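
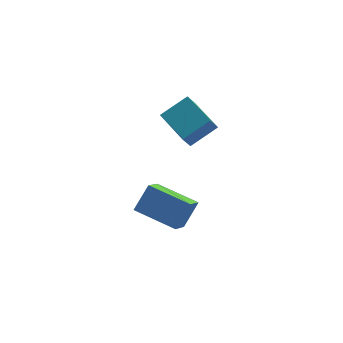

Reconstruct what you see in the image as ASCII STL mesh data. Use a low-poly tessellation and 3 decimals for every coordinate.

solid 
facet normal -0.862 -0.063 -0.504
outer loop
vertex -0.923 2.824 3.443
vertex -1.277 4.393 3.852
vertex -0.444 3.156 2.582
endloop
endfacet
facet normal 0.213 -0.946 -0.246
outer loop
vertex 0.797 3.247 3.308
vertex -0.923 2.824 3.443
vertex -0.444 3.156 2.582
endloop
endfacet
facet normal -0.862 -0.063 -0.504
outer loop
vertex -0.444 3.156 2.582
vertex -1.277 4.393 3.852
vertex -0.798 4.726 2.991
endloop
endfacet
facet normal 0.461 0.320 -0.828
outer loop
vertex -0.798 4.726 2.991
vertex 0.797 3.247 3.308
vertex -0.444 3.156 2.582
endloop
endfacet
facet normal -0.461 -0.320 0.828
outer loop
vertex -0.923 2.824 3.443
vertex -0.036 4.484 4.578
vertex -1.277 4.393 3.852
endloop
endfacet
facet normal 0.213 -0.945 -0.247
outer loop
vertex 0.318 2.914 4.169
vertex -0.923 2.824 3.443
vertex 0.797 3.247 3.308
endloop
endfacet
facet normal -0.461 -0.320 0.828
outer loop
vertex 0.318 2.914 4.169
vertex -0.036 4.484 4.578
vertex -0.923 2.824 3.443
endloop
endfacet
facet normal -0.214 0.945 0.247
outer loop
vertex -1.277 4.393 3.852
vertex -0.036 4.484 4.578
vertex -0.798 4.726 2.991
endloop
endfacet
facet normal 0.461 0.320 -0.828
outer loop
vertex 0.443 4.816 3.717
vertex 0.797 3.247 3.308
vertex -0.798 4.726 2.991
endloop
endfacet
facet normal -0.213 0.946 0.246
outer loop
vertex -0.798 4.726 2.991
vertex -0.036 4.484 4.578
vertex 0.443 4.816 3.717
endloop
endfacet
facet normal 0.862 0.063 0.504
outer loop
vertex 0.443 4.816 3.717
vertex 0.318 2.914 4.169
vertex 0.797 3.247 3.308
endloop
endfacet
facet normal 0.862 0.063 0.504
outer loop
vertex -0.036 4.484 4.578
vertex 0.318 2.914 4.169
vertex 0.443 4.816 3.717
endloop
endfacet
facet normal -0.471 -0.605 0.642
outer loop
vertex -2.343 -1.431 3.515
vertex -3.521 -0.079 3.925
vertex -3.107 -1.818 2.591
endloop
endfacet
facet normal 0.641 -0.735 -0.222
outer loop
vertex -2.379 -0.881 1.595
vertex -2.343 -1.431 3.515
vertex -3.107 -1.818 2.591
endloop
endfacet
facet normal -0.470 -0.605 0.643
outer loop
vertex -3.107 -1.818 2.591
vertex -3.521 -0.079 3.925
vertex -4.286 -0.466 3.001
endloop
endfacet
facet normal -0.607 -0.307 -0.733
outer loop
vertex -4.286 -0.466 3.001
vertex -2.379 -0.881 1.595
vertex -3.107 -1.818 2.591
endloop
endfacet
facet normal 0.607 0.307 0.733
outer loop
vertex -2.343 -1.431 3.515
vertex -2.793 0.858 2.929
vertex -3.521 -0.079 3.925
endloop
endfacet
facet normal 0.641 -0.735 -0.223
outer loop
vertex -1.614 -0.494 2.519
vertex -2.343 -1.431 3.515
vertex -2.379 -0.881 1.595
endloop
endfacet
facet normal 0.607 0.307 0.733
outer loop
vertex -1.614 -0.494 2.519
vertex -2.793 0.858 2.929
vertex -2.343 -1.431 3.515
endloop
endfacet
facet normal -0.641 0.735 0.223
outer loop
vertex -3.521 -0.079 3.925
vertex -2.793 0.858 2.929
vertex -4.286 -0.466 3.001
endloop
endfacet
facet normal -0.607 -0.307 -0.733
outer loop
vertex -3.557 0.471 2.005
vertex -2.379 -0.881 1.595
vertex -4.286 -0.466 3.001
endloop
endfacet
facet normal -0.641 0.735 0.222
outer loop
vertex -4.286 -0.466 3.001
vertex -2.793 0.858 2.929
vertex -3.557 0.471 2.005
endloop
endfacet
facet normal 0.470 0.605 -0.643
outer loop
vertex -3.557 0.471 2.005
vertex -1.614 -0.494 2.519
vertex -2.379 -0.881 1.595
endloop
endfacet
facet normal 0.470 0.605 -0.642
outer loop
vertex -2.793 0.858 2.929
vertex -1.614 -0.494 2.519
vertex -3.557 0.471 2.005
endloop
endfacet

endsolid


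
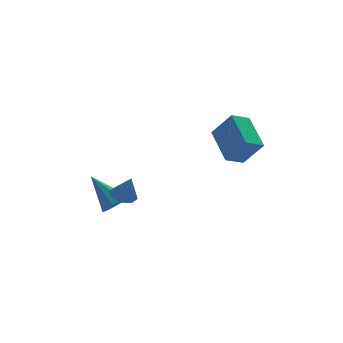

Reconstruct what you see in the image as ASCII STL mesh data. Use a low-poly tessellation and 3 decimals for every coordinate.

solid 
facet normal -0.184 0.319 -0.930
outer loop
vertex -0.214 2.415 -3.289
vertex -0.545 1.869 -3.411
vertex -0.697 2.457 -3.179
endloop
endfacet
facet normal 0.214 0.713 0.668
outer loop
vertex -0.214 2.415 -3.289
vertex -0.697 2.457 -3.179
vertex -0.315 1.471 -2.249
endloop
endfacet
facet normal -0.183 0.319 -0.930
outer loop
vertex -0.697 2.457 -3.179
vertex -0.545 1.869 -3.411
vertex -1.091 2.155 -3.205
endloop
endfacet
facet normal -0.445 0.517 0.731
outer loop
vertex -0.697 2.457 -3.179
vertex -1.091 2.155 -3.205
vertex -0.315 1.471 -2.249
endloop
endfacet
facet normal -0.183 0.320 -0.930
outer loop
vertex -1.091 2.155 -3.205
vertex -0.545 1.869 -3.411
vertex -1.165 1.685 -3.352
endloop
endfacet
facet normal -0.796 -0.063 0.602
outer loop
vertex -1.091 2.155 -3.205
vertex -1.165 1.685 -3.352
vertex -0.315 1.471 -2.249
endloop
endfacet
facet normal -0.183 0.318 -0.930
outer loop
vertex -1.165 1.685 -3.352
vertex -0.545 1.869 -3.411
vertex -0.875 1.323 -3.533
endloop
endfacet
facet normal -0.634 -0.686 0.356
outer loop
vertex -1.165 1.685 -3.352
vertex -0.875 1.323 -3.533
vertex -0.315 1.471 -2.249
endloop
endfacet
facet normal -0.185 0.319 -0.930
outer loop
vertex -0.875 1.323 -3.533
vertex -0.545 1.869 -3.411
vertex -0.392 1.282 -3.643
endloop
endfacet
facet normal -0.053 -0.989 0.137
outer loop
vertex -0.875 1.323 -3.533
vertex -0.392 1.282 -3.643
vertex -0.315 1.471 -2.249
endloop
endfacet
facet normal -0.184 0.320 -0.930
outer loop
vertex -0.392 1.282 -3.643
vertex -0.545 1.869 -3.411
vertex 0.002 1.584 -3.617
endloop
endfacet
facet normal 0.604 -0.794 0.074
outer loop
vertex -0.392 1.282 -3.643
vertex 0.002 1.584 -3.617
vertex -0.315 1.471 -2.249
endloop
endfacet
facet normal -0.184 0.320 -0.930
outer loop
vertex 0.002 1.584 -3.617
vertex -0.545 1.869 -3.411
vertex 0.076 2.054 -3.47
endloop
endfacet
facet normal 0.955 -0.214 0.204
outer loop
vertex 0.002 1.584 -3.617
vertex 0.076 2.054 -3.47
vertex -0.315 1.471 -2.249
endloop
endfacet
facet normal -0.183 0.319 -0.930
outer loop
vertex 0.076 2.054 -3.47
vertex -0.545 1.869 -3.411
vertex -0.214 2.415 -3.289
endloop
endfacet
facet normal 0.793 0.411 0.450
outer loop
vertex 0.076 2.054 -3.47
vertex -0.214 2.415 -3.289
vertex -0.315 1.471 -2.249
endloop
endfacet
facet normal 0.378 -0.635 -0.674
outer loop
vertex 0.143 2.952 -4.174
vertex -0.447 3.061 -4.607
vertex 0.216 3.381 -4.537
endloop
endfacet
facet normal 0.737 0.359 0.573
outer loop
vertex 0.143 2.952 -4.174
vertex 0.216 3.381 -4.537
vertex -1.173 4.279 -3.313
endloop
endfacet
facet normal 0.377 -0.635 -0.674
outer loop
vertex 0.216 3.381 -4.537
vertex -0.447 3.061 -4.607
vertex -0.099 3.623 -4.941
endloop
endfacet
facet normal 0.571 0.820 0.046
outer loop
vertex 0.216 3.381 -4.537
vertex -0.099 3.623 -4.941
vertex -1.173 4.279 -3.313
endloop
endfacet
facet normal 0.377 -0.635 -0.675
outer loop
vertex -0.099 3.623 -4.941
vertex -0.447 3.061 -4.607
vertex -0.619 3.535 -5.149
endloop
endfacet
facet normal -0.006 0.926 -0.377
outer loop
vertex -0.099 3.623 -4.941
vertex -0.619 3.535 -5.149
vertex -1.173 4.279 -3.313
endloop
endfacet
facet normal 0.378 -0.634 -0.675
outer loop
vertex -0.619 3.535 -5.149
vertex -0.447 3.061 -4.607
vertex -1.037 3.17 -5.04
endloop
endfacet
facet normal -0.652 0.614 -0.445
outer loop
vertex -0.619 3.535 -5.149
vertex -1.037 3.17 -5.04
vertex -1.173 4.279 -3.313
endloop
endfacet
facet normal 0.378 -0.634 -0.674
outer loop
vertex -1.037 3.17 -5.04
vertex -0.447 3.061 -4.607
vertex -1.111 2.741 -4.678
endloop
endfacet
facet normal -0.990 0.068 -0.122
outer loop
vertex -1.037 3.17 -5.04
vertex -1.111 2.741 -4.678
vertex -1.173 4.279 -3.313
endloop
endfacet
facet normal 0.378 -0.634 -0.675
outer loop
vertex -1.111 2.741 -4.678
vertex -0.447 3.061 -4.607
vertex -0.795 2.499 -4.274
endloop
endfacet
facet normal -0.823 -0.395 0.408
outer loop
vertex -1.111 2.741 -4.678
vertex -0.795 2.499 -4.274
vertex -1.173 4.279 -3.313
endloop
endfacet
facet normal 0.379 -0.634 -0.674
outer loop
vertex -0.795 2.499 -4.274
vertex -0.447 3.061 -4.607
vertex -0.276 2.587 -4.065
endloop
endfacet
facet normal -0.249 -0.501 0.829
outer loop
vertex -0.795 2.499 -4.274
vertex -0.276 2.587 -4.065
vertex -1.173 4.279 -3.313
endloop
endfacet
facet normal 0.378 -0.635 -0.674
outer loop
vertex -0.276 2.587 -4.065
vertex -0.447 3.061 -4.607
vertex 0.143 2.952 -4.174
endloop
endfacet
facet normal 0.398 -0.188 0.898
outer loop
vertex -0.276 2.587 -4.065
vertex 0.143 2.952 -4.174
vertex -1.173 4.279 -3.313
endloop
endfacet
facet normal -0.432 0.423 -0.797
outer loop
vertex 2.527 -2.049 -0.006
vertex 2.611 -0.362 0.843
vertex 3.41 -1.893 -0.402
endloop
endfacet
facet normal -0.044 -0.892 -0.449
outer loop
vertex 4.049 -2.518 0.777
vertex 2.527 -2.049 -0.006
vertex 3.41 -1.893 -0.402
endloop
endfacet
facet normal -0.432 0.422 -0.797
outer loop
vertex 3.41 -1.893 -0.402
vertex 2.611 -0.362 0.843
vertex 3.493 -0.206 0.447
endloop
endfacet
facet normal 0.901 0.159 -0.404
outer loop
vertex 3.493 -0.206 0.447
vertex 4.049 -2.518 0.777
vertex 3.41 -1.893 -0.402
endloop
endfacet
facet normal -0.901 -0.159 0.404
outer loop
vertex 2.527 -2.049 -0.006
vertex 3.25 -0.987 2.022
vertex 2.611 -0.362 0.843
endloop
endfacet
facet normal -0.044 -0.892 -0.449
outer loop
vertex 3.167 -2.674 1.173
vertex 2.527 -2.049 -0.006
vertex 4.049 -2.518 0.777
endloop
endfacet
facet normal -0.901 -0.159 0.404
outer loop
vertex 3.167 -2.674 1.173
vertex 3.25 -0.987 2.022
vertex 2.527 -2.049 -0.006
endloop
endfacet
facet normal 0.044 0.892 0.449
outer loop
vertex 2.611 -0.362 0.843
vertex 3.25 -0.987 2.022
vertex 3.493 -0.206 0.447
endloop
endfacet
facet normal 0.901 0.159 -0.405
outer loop
vertex 4.133 -0.831 1.626
vertex 4.049 -2.518 0.777
vertex 3.493 -0.206 0.447
endloop
endfacet
facet normal 0.044 0.892 0.449
outer loop
vertex 3.493 -0.206 0.447
vertex 3.25 -0.987 2.022
vertex 4.133 -0.831 1.626
endloop
endfacet
facet normal 0.432 -0.422 0.797
outer loop
vertex 4.133 -0.831 1.626
vertex 3.167 -2.674 1.173
vertex 4.049 -2.518 0.777
endloop
endfacet
facet normal 0.432 -0.422 0.797
outer loop
vertex 3.25 -0.987 2.022
vertex 3.167 -2.674 1.173
vertex 4.133 -0.831 1.626
endloop
endfacet

endsolid


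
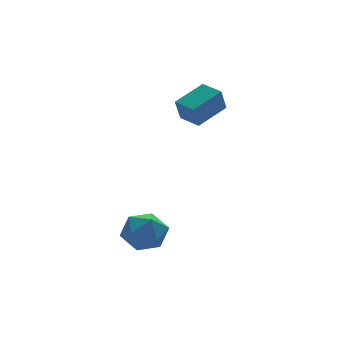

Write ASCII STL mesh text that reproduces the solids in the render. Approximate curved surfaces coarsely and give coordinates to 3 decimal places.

solid 
facet normal -0.890 -0.284 -0.358
outer loop
vertex 2.957 0.003 2.782
vertex 2.53 1.181 2.91
vertex 3.373 0.291 1.519
endloop
endfacet
facet normal 0.339 -0.935 -0.101
outer loop
vertex 5.09 0.839 2.21
vertex 2.957 0.003 2.782
vertex 3.373 0.291 1.519
endloop
endfacet
facet normal -0.890 -0.284 -0.358
outer loop
vertex 3.373 0.291 1.519
vertex 2.53 1.181 2.91
vertex 2.946 1.469 1.647
endloop
endfacet
facet normal 0.306 0.212 -0.928
outer loop
vertex 2.946 1.469 1.647
vertex 5.09 0.839 2.21
vertex 3.373 0.291 1.519
endloop
endfacet
facet normal -0.306 -0.212 0.928
outer loop
vertex 2.957 0.003 2.782
vertex 4.247 1.729 3.601
vertex 2.53 1.181 2.91
endloop
endfacet
facet normal 0.339 -0.935 -0.101
outer loop
vertex 4.674 0.551 3.473
vertex 2.957 0.003 2.782
vertex 5.09 0.839 2.21
endloop
endfacet
facet normal -0.306 -0.212 0.928
outer loop
vertex 4.674 0.551 3.473
vertex 4.247 1.729 3.601
vertex 2.957 0.003 2.782
endloop
endfacet
facet normal -0.339 0.935 0.101
outer loop
vertex 2.53 1.181 2.91
vertex 4.247 1.729 3.601
vertex 2.946 1.469 1.647
endloop
endfacet
facet normal 0.306 0.212 -0.928
outer loop
vertex 4.663 2.017 2.338
vertex 5.09 0.839 2.21
vertex 2.946 1.469 1.647
endloop
endfacet
facet normal -0.339 0.935 0.101
outer loop
vertex 2.946 1.469 1.647
vertex 4.247 1.729 3.601
vertex 4.663 2.017 2.338
endloop
endfacet
facet normal 0.890 0.284 0.358
outer loop
vertex 4.663 2.017 2.338
vertex 4.674 0.551 3.473
vertex 5.09 0.839 2.21
endloop
endfacet
facet normal 0.890 0.284 0.358
outer loop
vertex 4.247 1.729 3.601
vertex 4.674 0.551 3.473
vertex 4.663 2.017 2.338
endloop
endfacet
facet normal -0.633 0.736 0.240
outer loop
vertex -1.876 -2.489 -3.483
vertex -1.404 -2.45 -2.359
vertex -0.932 -1.755 -3.244
endloop
endfacet
facet normal -0.472 0.755 -0.455
outer loop
vertex -1.876 -2.489 -3.483
vertex -0.932 -1.755 -3.244
vertex -0.958 -2.396 -4.281
endloop
endfacet
facet normal -0.658 0.129 -0.742
outer loop
vertex -1.876 -2.489 -3.483
vertex -0.958 -2.396 -4.281
vertex -1.446 -3.487 -4.038
endloop
endfacet
facet normal -0.934 -0.277 -0.225
outer loop
vertex -1.876 -2.489 -3.483
vertex -1.446 -3.487 -4.038
vertex -1.722 -3.52 -2.85
endloop
endfacet
facet normal -0.919 0.098 0.382
outer loop
vertex -1.876 -2.489 -3.483
vertex -1.722 -3.52 -2.85
vertex -1.404 -2.45 -2.359
endloop
endfacet
facet normal 0.237 0.824 -0.515
outer loop
vertex -0.958 -2.396 -4.281
vertex -0.932 -1.755 -3.244
vertex 0.082 -2.3 -3.65
endloop
endfacet
facet normal -0.025 0.793 0.609
outer loop
vertex -0.932 -1.755 -3.244
vertex -1.404 -2.45 -2.359
vertex -0.194 -2.333 -2.462
endloop
endfacet
facet normal -0.487 -0.240 0.840
outer loop
vertex -1.404 -2.45 -2.359
vertex -1.722 -3.52 -2.85
vertex -0.682 -3.424 -2.219
endloop
endfacet
facet normal -0.512 -0.847 -0.143
outer loop
vertex -1.722 -3.52 -2.85
vertex -1.446 -3.487 -4.038
vertex -0.708 -4.065 -3.256
endloop
endfacet
facet normal -0.065 -0.189 -0.980
outer loop
vertex -1.446 -3.487 -4.038
vertex -0.958 -2.396 -4.281
vertex -0.236 -3.37 -4.141
endloop
endfacet
facet normal 0.934 0.277 0.225
outer loop
vertex 0.236 -3.331 -3.017
vertex 0.082 -2.3 -3.65
vertex -0.194 -2.333 -2.462
endloop
endfacet
facet normal 0.658 -0.129 0.742
outer loop
vertex 0.236 -3.331 -3.017
vertex -0.194 -2.333 -2.462
vertex -0.682 -3.424 -2.219
endloop
endfacet
facet normal 0.472 -0.755 0.455
outer loop
vertex 0.236 -3.331 -3.017
vertex -0.682 -3.424 -2.219
vertex -0.708 -4.065 -3.256
endloop
endfacet
facet normal 0.633 -0.736 -0.240
outer loop
vertex 0.236 -3.331 -3.017
vertex -0.708 -4.065 -3.256
vertex -0.236 -3.37 -4.141
endloop
endfacet
facet normal 0.919 -0.098 -0.382
outer loop
vertex 0.236 -3.331 -3.017
vertex -0.236 -3.37 -4.141
vertex 0.082 -2.3 -3.65
endloop
endfacet
facet normal 0.512 0.847 0.143
outer loop
vertex -0.194 -2.333 -2.462
vertex 0.082 -2.3 -3.65
vertex -0.932 -1.755 -3.244
endloop
endfacet
facet normal 0.065 0.189 0.980
outer loop
vertex -0.682 -3.424 -2.219
vertex -0.194 -2.333 -2.462
vertex -1.404 -2.45 -2.359
endloop
endfacet
facet normal -0.237 -0.824 0.515
outer loop
vertex -0.708 -4.065 -3.256
vertex -0.682 -3.424 -2.219
vertex -1.722 -3.52 -2.85
endloop
endfacet
facet normal 0.025 -0.793 -0.609
outer loop
vertex -0.236 -3.37 -4.141
vertex -0.708 -4.065 -3.256
vertex -1.446 -3.487 -4.038
endloop
endfacet
facet normal 0.487 0.240 -0.840
outer loop
vertex 0.082 -2.3 -3.65
vertex -0.236 -3.37 -4.141
vertex -0.958 -2.396 -4.281
endloop
endfacet

endsolid


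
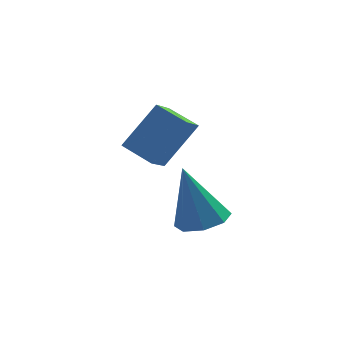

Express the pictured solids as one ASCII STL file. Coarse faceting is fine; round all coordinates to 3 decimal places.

solid 
facet normal 0.255 -0.179 -0.950
outer loop
vertex -0.591 1.629 -4.465
vertex -1.091 2.28 -4.722
vertex -0.267 2.202 -4.486
endloop
endfacet
facet normal 0.689 -0.367 0.626
outer loop
vertex -0.591 1.629 -4.465
vertex -0.267 2.202 -4.486
vertex -1.629 2.66 -2.718
endloop
endfacet
facet normal 0.255 -0.180 -0.950
outer loop
vertex -0.267 2.202 -4.486
vertex -1.091 2.28 -4.722
vertex -0.426 2.821 -4.646
endloop
endfacet
facet normal 0.786 0.336 0.519
outer loop
vertex -0.267 2.202 -4.486
vertex -0.426 2.821 -4.646
vertex -1.629 2.66 -2.718
endloop
endfacet
facet normal 0.255 -0.180 -0.950
outer loop
vertex -0.426 2.821 -4.646
vertex -1.091 2.28 -4.722
vertex -0.974 3.123 -4.85
endloop
endfacet
facet normal 0.370 0.878 0.304
outer loop
vertex -0.426 2.821 -4.646
vertex -0.974 3.123 -4.85
vertex -1.629 2.66 -2.718
endloop
endfacet
facet normal 0.256 -0.180 -0.950
outer loop
vertex -0.974 3.123 -4.85
vertex -1.091 2.28 -4.722
vertex -1.591 2.931 -4.98
endloop
endfacet
facet normal -0.316 0.943 0.108
outer loop
vertex -0.974 3.123 -4.85
vertex -1.591 2.931 -4.98
vertex -1.629 2.66 -2.718
endloop
endfacet
facet normal 0.255 -0.180 -0.950
outer loop
vertex -1.591 2.931 -4.98
vertex -1.091 2.28 -4.722
vertex -1.914 2.358 -4.958
endloop
endfacet
facet normal -0.870 0.492 0.044
outer loop
vertex -1.591 2.931 -4.98
vertex -1.914 2.358 -4.958
vertex -1.629 2.66 -2.718
endloop
endfacet
facet normal 0.255 -0.180 -0.950
outer loop
vertex -1.914 2.358 -4.958
vertex -1.091 2.28 -4.722
vertex -1.755 1.74 -4.798
endloop
endfacet
facet normal -0.966 -0.209 0.151
outer loop
vertex -1.914 2.358 -4.958
vertex -1.755 1.74 -4.798
vertex -1.629 2.66 -2.718
endloop
endfacet
facet normal 0.255 -0.180 -0.950
outer loop
vertex -1.755 1.74 -4.798
vertex -1.091 2.28 -4.722
vertex -1.207 1.438 -4.594
endloop
endfacet
facet normal -0.550 -0.751 0.365
outer loop
vertex -1.755 1.74 -4.798
vertex -1.207 1.438 -4.594
vertex -1.629 2.66 -2.718
endloop
endfacet
facet normal 0.255 -0.180 -0.950
outer loop
vertex -1.207 1.438 -4.594
vertex -1.091 2.28 -4.722
vertex -0.591 1.629 -4.465
endloop
endfacet
facet normal 0.135 -0.816 0.562
outer loop
vertex -1.207 1.438 -4.594
vertex -0.591 1.629 -4.465
vertex -1.629 2.66 -2.718
endloop
endfacet
facet normal -0.663 0.680 0.314
outer loop
vertex -3.386 2.543 -1.528
vertex -2.331 2.957 -0.195
vertex -2.911 3.286 -2.134
endloop
endfacet
facet normal -0.603 -0.236 -0.762
outer loop
vertex -2.169 2.523 -2.485
vertex -3.386 2.543 -1.528
vertex -2.911 3.286 -2.134
endloop
endfacet
facet normal -0.662 0.681 0.314
outer loop
vertex -2.911 3.286 -2.134
vertex -2.331 2.957 -0.195
vertex -1.855 3.699 -0.801
endloop
endfacet
facet normal 0.445 0.693 -0.567
outer loop
vertex -1.855 3.699 -0.801
vertex -2.169 2.523 -2.485
vertex -2.911 3.286 -2.134
endloop
endfacet
facet normal -0.445 -0.693 0.567
outer loop
vertex -3.386 2.543 -1.528
vertex -1.589 2.194 -0.546
vertex -2.331 2.957 -0.195
endloop
endfacet
facet normal -0.603 -0.235 -0.762
outer loop
vertex -2.645 1.781 -1.879
vertex -3.386 2.543 -1.528
vertex -2.169 2.523 -2.485
endloop
endfacet
facet normal -0.445 -0.693 0.567
outer loop
vertex -2.645 1.781 -1.879
vertex -1.589 2.194 -0.546
vertex -3.386 2.543 -1.528
endloop
endfacet
facet normal 0.603 0.236 0.762
outer loop
vertex -2.331 2.957 -0.195
vertex -1.589 2.194 -0.546
vertex -1.855 3.699 -0.801
endloop
endfacet
facet normal 0.444 0.693 -0.567
outer loop
vertex -1.114 2.937 -1.152
vertex -2.169 2.523 -2.485
vertex -1.855 3.699 -0.801
endloop
endfacet
facet normal 0.603 0.236 0.762
outer loop
vertex -1.855 3.699 -0.801
vertex -1.589 2.194 -0.546
vertex -1.114 2.937 -1.152
endloop
endfacet
facet normal 0.662 -0.681 -0.313
outer loop
vertex -1.114 2.937 -1.152
vertex -2.645 1.781 -1.879
vertex -2.169 2.523 -2.485
endloop
endfacet
facet normal 0.663 -0.680 -0.314
outer loop
vertex -1.589 2.194 -0.546
vertex -2.645 1.781 -1.879
vertex -1.114 2.937 -1.152
endloop
endfacet

endsolid


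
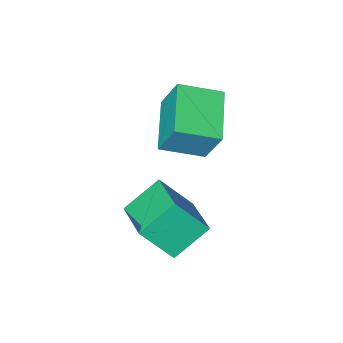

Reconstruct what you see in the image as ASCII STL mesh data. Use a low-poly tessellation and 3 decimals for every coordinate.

solid 
facet normal -0.542 -0.777 0.320
outer loop
vertex -2.365 -1.685 2.518
vertex -3.774 -0.924 1.978
vertex -2.185 -2.447 0.975
endloop
endfacet
facet normal 0.834 -0.450 0.320
outer loop
vertex -1.046 -0.816 0.302
vertex -2.365 -1.685 2.518
vertex -2.185 -2.447 0.975
endloop
endfacet
facet normal -0.542 -0.777 0.320
outer loop
vertex -2.185 -2.447 0.975
vertex -3.774 -0.924 1.978
vertex -3.594 -1.686 0.435
endloop
endfacet
facet normal 0.104 -0.440 -0.892
outer loop
vertex -3.594 -1.686 0.435
vertex -1.046 -0.816 0.302
vertex -2.185 -2.447 0.975
endloop
endfacet
facet normal -0.104 0.440 0.892
outer loop
vertex -2.365 -1.685 2.518
vertex -2.635 0.707 1.305
vertex -3.774 -0.924 1.978
endloop
endfacet
facet normal 0.834 -0.450 0.320
outer loop
vertex -1.226 -0.054 1.845
vertex -2.365 -1.685 2.518
vertex -1.046 -0.816 0.302
endloop
endfacet
facet normal -0.104 0.440 0.892
outer loop
vertex -1.226 -0.054 1.845
vertex -2.635 0.707 1.305
vertex -2.365 -1.685 2.518
endloop
endfacet
facet normal -0.834 0.450 -0.320
outer loop
vertex -3.774 -0.924 1.978
vertex -2.635 0.707 1.305
vertex -3.594 -1.686 0.435
endloop
endfacet
facet normal 0.104 -0.440 -0.892
outer loop
vertex -2.455 -0.055 -0.238
vertex -1.046 -0.816 0.302
vertex -3.594 -1.686 0.435
endloop
endfacet
facet normal -0.834 0.450 -0.320
outer loop
vertex -3.594 -1.686 0.435
vertex -2.635 0.707 1.305
vertex -2.455 -0.055 -0.238
endloop
endfacet
facet normal 0.542 0.777 -0.320
outer loop
vertex -2.455 -0.055 -0.238
vertex -1.226 -0.054 1.845
vertex -1.046 -0.816 0.302
endloop
endfacet
facet normal 0.542 0.777 -0.320
outer loop
vertex -2.635 0.707 1.305
vertex -1.226 -0.054 1.845
vertex -2.455 -0.055 -0.238
endloop
endfacet
facet normal -0.808 0.049 0.587
outer loop
vertex -0.735 -0.252 -0.761
vertex -0.28 1.508 -0.282
vertex -1.701 0.374 -2.144
endloop
endfacet
facet normal -0.242 -0.936 -0.255
outer loop
vertex -0.36 0.292 -3.118
vertex -0.735 -0.252 -0.761
vertex -1.701 0.374 -2.144
endloop
endfacet
facet normal -0.808 0.049 0.587
outer loop
vertex -1.701 0.374 -2.144
vertex -0.28 1.508 -0.282
vertex -1.246 2.134 -1.665
endloop
endfacet
facet normal -0.537 0.348 -0.769
outer loop
vertex -1.246 2.134 -1.665
vertex -0.36 0.292 -3.118
vertex -1.701 0.374 -2.144
endloop
endfacet
facet normal 0.537 -0.348 0.769
outer loop
vertex -0.735 -0.252 -0.761
vertex 1.061 1.426 -1.256
vertex -0.28 1.508 -0.282
endloop
endfacet
facet normal -0.242 -0.936 -0.255
outer loop
vertex 0.606 -0.334 -1.735
vertex -0.735 -0.252 -0.761
vertex -0.36 0.292 -3.118
endloop
endfacet
facet normal 0.537 -0.348 0.769
outer loop
vertex 0.606 -0.334 -1.735
vertex 1.061 1.426 -1.256
vertex -0.735 -0.252 -0.761
endloop
endfacet
facet normal 0.242 0.936 0.255
outer loop
vertex -0.28 1.508 -0.282
vertex 1.061 1.426 -1.256
vertex -1.246 2.134 -1.665
endloop
endfacet
facet normal -0.537 0.348 -0.769
outer loop
vertex 0.095 2.052 -2.639
vertex -0.36 0.292 -3.118
vertex -1.246 2.134 -1.665
endloop
endfacet
facet normal 0.242 0.936 0.255
outer loop
vertex -1.246 2.134 -1.665
vertex 1.061 1.426 -1.256
vertex 0.095 2.052 -2.639
endloop
endfacet
facet normal 0.808 -0.049 -0.587
outer loop
vertex 0.095 2.052 -2.639
vertex 0.606 -0.334 -1.735
vertex -0.36 0.292 -3.118
endloop
endfacet
facet normal 0.808 -0.049 -0.587
outer loop
vertex 1.061 1.426 -1.256
vertex 0.606 -0.334 -1.735
vertex 0.095 2.052 -2.639
endloop
endfacet

endsolid


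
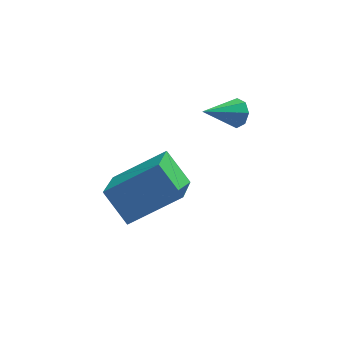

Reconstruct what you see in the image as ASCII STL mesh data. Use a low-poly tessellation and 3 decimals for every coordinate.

solid 
facet normal -0.553 0.418 0.721
outer loop
vertex -3.933 -3.217 -3.497
vertex -2.346 -2.809 -2.515
vertex -3.809 -1.415 -4.446
endloop
endfacet
facet normal -0.831 -0.213 -0.513
outer loop
vertex -3.074 -1.971 -5.405
vertex -3.933 -3.217 -3.497
vertex -3.809 -1.415 -4.446
endloop
endfacet
facet normal -0.553 0.418 0.721
outer loop
vertex -3.809 -1.415 -4.446
vertex -2.346 -2.809 -2.515
vertex -2.222 -1.008 -3.464
endloop
endfacet
facet normal 0.061 0.883 -0.465
outer loop
vertex -2.222 -1.008 -3.464
vertex -3.074 -1.971 -5.405
vertex -3.809 -1.415 -4.446
endloop
endfacet
facet normal -0.061 -0.883 0.465
outer loop
vertex -3.933 -3.217 -3.497
vertex -1.611 -3.365 -3.474
vertex -2.346 -2.809 -2.515
endloop
endfacet
facet normal -0.831 -0.213 -0.514
outer loop
vertex -3.198 -3.772 -4.456
vertex -3.933 -3.217 -3.497
vertex -3.074 -1.971 -5.405
endloop
endfacet
facet normal -0.061 -0.883 0.465
outer loop
vertex -3.198 -3.772 -4.456
vertex -1.611 -3.365 -3.474
vertex -3.933 -3.217 -3.497
endloop
endfacet
facet normal 0.831 0.213 0.513
outer loop
vertex -2.346 -2.809 -2.515
vertex -1.611 -3.365 -3.474
vertex -2.222 -1.008 -3.464
endloop
endfacet
facet normal 0.061 0.883 -0.465
outer loop
vertex -1.487 -1.563 -4.423
vertex -3.074 -1.971 -5.405
vertex -2.222 -1.008 -3.464
endloop
endfacet
facet normal 0.831 0.213 0.514
outer loop
vertex -2.222 -1.008 -3.464
vertex -1.611 -3.365 -3.474
vertex -1.487 -1.563 -4.423
endloop
endfacet
facet normal 0.553 -0.418 -0.721
outer loop
vertex -1.487 -1.563 -4.423
vertex -3.198 -3.772 -4.456
vertex -3.074 -1.971 -5.405
endloop
endfacet
facet normal 0.553 -0.418 -0.721
outer loop
vertex -1.611 -3.365 -3.474
vertex -3.198 -3.772 -4.456
vertex -1.487 -1.563 -4.423
endloop
endfacet
facet normal 0.742 0.503 -0.443
outer loop
vertex 0.195 -1.866 -0.861
vertex -0.154 -1.58 -1.12
vertex 0.09 -1.537 -0.663
endloop
endfacet
facet normal 0.323 -0.410 0.853
outer loop
vertex 0.195 -1.866 -0.861
vertex 0.09 -1.537 -0.663
vertex -1.126 -2.24 -0.54
endloop
endfacet
facet normal 0.742 0.503 -0.443
outer loop
vertex 0.09 -1.537 -0.663
vertex -0.154 -1.58 -1.12
vertex -0.158 -1.233 -0.733
endloop
endfacet
facet normal -0.021 0.208 0.978
outer loop
vertex 0.09 -1.537 -0.663
vertex -0.158 -1.233 -0.733
vertex -1.126 -2.24 -0.54
endloop
endfacet
facet normal 0.741 0.504 -0.444
outer loop
vertex -0.158 -1.233 -0.733
vertex -0.154 -1.58 -1.12
vertex -0.404 -1.133 -1.03
endloop
endfacet
facet normal -0.503 0.602 0.620
outer loop
vertex -0.158 -1.233 -0.733
vertex -0.404 -1.133 -1.03
vertex -1.126 -2.24 -0.54
endloop
endfacet
facet normal 0.742 0.504 -0.443
outer loop
vertex -0.404 -1.133 -1.03
vertex -0.154 -1.58 -1.12
vertex -0.503 -1.295 -1.38
endloop
endfacet
facet normal -0.840 0.542 -0.013
outer loop
vertex -0.404 -1.133 -1.03
vertex -0.503 -1.295 -1.38
vertex -1.126 -2.24 -0.54
endloop
endfacet
facet normal 0.742 0.504 -0.443
outer loop
vertex -0.503 -1.295 -1.38
vertex -0.154 -1.58 -1.12
vertex -0.398 -1.624 -1.578
endloop
endfacet
facet normal -0.834 0.063 -0.548
outer loop
vertex -0.503 -1.295 -1.38
vertex -0.398 -1.624 -1.578
vertex -1.126 -2.24 -0.54
endloop
endfacet
facet normal 0.741 0.504 -0.443
outer loop
vertex -0.398 -1.624 -1.578
vertex -0.154 -1.58 -1.12
vertex -0.15 -1.927 -1.508
endloop
endfacet
facet normal -0.489 -0.556 -0.673
outer loop
vertex -0.398 -1.624 -1.578
vertex -0.15 -1.927 -1.508
vertex -1.126 -2.24 -0.54
endloop
endfacet
facet normal 0.742 0.503 -0.443
outer loop
vertex -0.15 -1.927 -1.508
vertex -0.154 -1.58 -1.12
vertex 0.095 -2.027 -1.211
endloop
endfacet
facet normal -0.007 -0.949 -0.314
outer loop
vertex -0.15 -1.927 -1.508
vertex 0.095 -2.027 -1.211
vertex -1.126 -2.24 -0.54
endloop
endfacet
facet normal 0.742 0.503 -0.443
outer loop
vertex 0.095 -2.027 -1.211
vertex -0.154 -1.58 -1.12
vertex 0.195 -1.866 -0.861
endloop
endfacet
facet normal 0.329 -0.890 0.316
outer loop
vertex 0.095 -2.027 -1.211
vertex 0.195 -1.866 -0.861
vertex -1.126 -2.24 -0.54
endloop
endfacet

endsolid


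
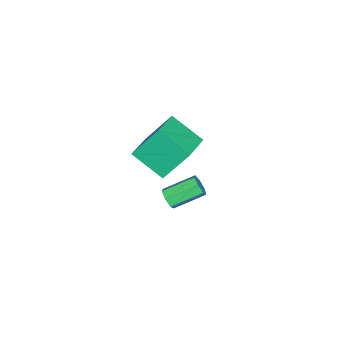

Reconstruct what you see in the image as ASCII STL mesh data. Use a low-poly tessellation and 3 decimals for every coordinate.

solid 
facet normal -0.962 -0.108 -0.252
outer loop
vertex -2.601 0.848 1.904
vertex -3.196 1.95 3.701
vertex -2.525 2.555 0.883
endloop
endfacet
facet normal 0.271 -0.503 -0.821
outer loop
vertex -0.784 2.75 1.339
vertex -2.601 0.848 1.904
vertex -2.525 2.555 0.883
endloop
endfacet
facet normal -0.962 -0.108 -0.252
outer loop
vertex -2.525 2.555 0.883
vertex -3.196 1.95 3.701
vertex -3.12 3.656 2.68
endloop
endfacet
facet normal 0.038 0.858 -0.513
outer loop
vertex -3.12 3.656 2.68
vertex -0.784 2.75 1.339
vertex -2.525 2.555 0.883
endloop
endfacet
facet normal -0.038 -0.857 0.513
outer loop
vertex -2.601 0.848 1.904
vertex -1.455 2.145 4.157
vertex -3.196 1.95 3.701
endloop
endfacet
facet normal 0.272 -0.503 -0.820
outer loop
vertex -0.86 1.044 2.36
vertex -2.601 0.848 1.904
vertex -0.784 2.75 1.339
endloop
endfacet
facet normal -0.038 -0.858 0.513
outer loop
vertex -0.86 1.044 2.36
vertex -1.455 2.145 4.157
vertex -2.601 0.848 1.904
endloop
endfacet
facet normal -0.271 0.503 0.821
outer loop
vertex -3.196 1.95 3.701
vertex -1.455 2.145 4.157
vertex -3.12 3.656 2.68
endloop
endfacet
facet normal 0.038 0.857 -0.513
outer loop
vertex -1.379 3.852 3.136
vertex -0.784 2.75 1.339
vertex -3.12 3.656 2.68
endloop
endfacet
facet normal -0.272 0.503 0.821
outer loop
vertex -3.12 3.656 2.68
vertex -1.455 2.145 4.157
vertex -1.379 3.852 3.136
endloop
endfacet
facet normal 0.962 0.108 0.252
outer loop
vertex -1.379 3.852 3.136
vertex -0.86 1.044 2.36
vertex -0.784 2.75 1.339
endloop
endfacet
facet normal 0.962 0.108 0.252
outer loop
vertex -1.455 2.145 4.157
vertex -0.86 1.044 2.36
vertex -1.379 3.852 3.136
endloop
endfacet
facet normal 0.588 -0.685 -0.430
outer loop
vertex -2.919 1.721 -2.9
vertex -3.358 1.62 -3.34
vertex -2.882 2.033 -3.347
endloop
endfacet
facet normal 0.806 0.451 0.382
outer loop
vertex -2.919 1.721 -2.9
vertex -2.882 2.033 -3.347
vertex -3.982 2.96 -2.12
endloop
endfacet
facet normal 0.806 0.453 0.381
outer loop
vertex -3.982 2.96 -2.12
vertex -2.882 2.033 -3.347
vertex -3.946 3.272 -2.567
endloop
endfacet
facet normal -0.587 0.685 0.431
outer loop
vertex -3.982 2.96 -2.12
vertex -3.946 3.272 -2.567
vertex -4.422 2.86 -2.56
endloop
endfacet
facet normal 0.587 -0.684 -0.432
outer loop
vertex -2.882 2.033 -3.347
vertex -3.358 1.62 -3.34
vertex -3.205 2.035 -3.789
endloop
endfacet
facet normal 0.554 0.729 -0.402
outer loop
vertex -2.882 2.033 -3.347
vertex -3.205 2.035 -3.789
vertex -3.946 3.272 -2.567
endloop
endfacet
facet normal 0.555 0.729 -0.402
outer loop
vertex -3.946 3.272 -2.567
vertex -3.205 2.035 -3.789
vertex -4.268 3.274 -3.008
endloop
endfacet
facet normal -0.587 0.685 0.432
outer loop
vertex -3.946 3.272 -2.567
vertex -4.268 3.274 -3.008
vertex -4.422 2.86 -2.56
endloop
endfacet
facet normal 0.588 -0.684 -0.432
outer loop
vertex -3.205 2.035 -3.789
vertex -3.358 1.62 -3.34
vertex -3.642 1.725 -3.893
endloop
endfacet
facet normal -0.115 0.457 -0.882
outer loop
vertex -3.205 2.035 -3.789
vertex -3.642 1.725 -3.893
vertex -4.268 3.274 -3.008
endloop
endfacet
facet normal -0.114 0.458 -0.882
outer loop
vertex -4.268 3.274 -3.008
vertex -3.642 1.725 -3.893
vertex -4.706 2.964 -3.112
endloop
endfacet
facet normal -0.587 0.685 0.431
outer loop
vertex -4.268 3.274 -3.008
vertex -4.706 2.964 -3.112
vertex -4.422 2.86 -2.56
endloop
endfacet
facet normal 0.587 -0.685 -0.432
outer loop
vertex -3.642 1.725 -3.893
vertex -3.358 1.62 -3.34
vertex -3.866 1.336 -3.581
endloop
endfacet
facet normal -0.698 -0.159 -0.699
outer loop
vertex -3.642 1.725 -3.893
vertex -3.866 1.336 -3.581
vertex -4.706 2.964 -3.112
endloop
endfacet
facet normal -0.698 -0.159 -0.699
outer loop
vertex -4.706 2.964 -3.112
vertex -3.866 1.336 -3.581
vertex -4.93 2.575 -2.8
endloop
endfacet
facet normal -0.588 0.684 0.431
outer loop
vertex -4.706 2.964 -3.112
vertex -4.93 2.575 -2.8
vertex -4.422 2.86 -2.56
endloop
endfacet
facet normal 0.587 -0.685 -0.431
outer loop
vertex -3.866 1.336 -3.581
vertex -3.358 1.62 -3.34
vertex -3.708 1.161 -3.087
endloop
endfacet
facet normal -0.756 -0.655 0.010
outer loop
vertex -3.866 1.336 -3.581
vertex -3.708 1.161 -3.087
vertex -4.93 2.575 -2.8
endloop
endfacet
facet normal -0.755 -0.655 0.011
outer loop
vertex -4.93 2.575 -2.8
vertex -3.708 1.161 -3.087
vertex -4.771 2.4 -2.307
endloop
endfacet
facet normal -0.588 0.684 0.432
outer loop
vertex -4.93 2.575 -2.8
vertex -4.771 2.4 -2.307
vertex -4.422 2.86 -2.56
endloop
endfacet
facet normal 0.587 -0.685 -0.431
outer loop
vertex -3.708 1.161 -3.087
vertex -3.358 1.62 -3.34
vertex -3.286 1.333 -2.785
endloop
endfacet
facet normal -0.243 -0.657 0.713
outer loop
vertex -3.708 1.161 -3.087
vertex -3.286 1.333 -2.785
vertex -4.771 2.4 -2.307
endloop
endfacet
facet normal -0.243 -0.658 0.713
outer loop
vertex -4.771 2.4 -2.307
vertex -3.286 1.333 -2.785
vertex -4.349 2.572 -2.004
endloop
endfacet
facet normal -0.588 0.684 0.431
outer loop
vertex -4.771 2.4 -2.307
vertex -4.349 2.572 -2.004
vertex -4.422 2.86 -2.56
endloop
endfacet
facet normal 0.589 -0.684 -0.430
outer loop
vertex -3.286 1.333 -2.785
vertex -3.358 1.62 -3.34
vertex -2.919 1.721 -2.9
endloop
endfacet
facet normal 0.451 -0.166 0.877
outer loop
vertex -3.286 1.333 -2.785
vertex -2.919 1.721 -2.9
vertex -4.349 2.572 -2.004
endloop
endfacet
facet normal 0.451 -0.165 0.877
outer loop
vertex -4.349 2.572 -2.004
vertex -2.919 1.721 -2.9
vertex -3.982 2.96 -2.12
endloop
endfacet
facet normal -0.587 0.685 0.432
outer loop
vertex -4.349 2.572 -2.004
vertex -3.982 2.96 -2.12
vertex -4.422 2.86 -2.56
endloop
endfacet

endsolid


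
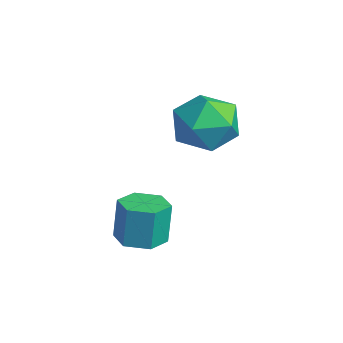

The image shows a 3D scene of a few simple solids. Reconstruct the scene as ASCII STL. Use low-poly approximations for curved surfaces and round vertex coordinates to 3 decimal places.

solid 
facet normal -0.226 0.409 0.884
outer loop
vertex 2.77 1.133 2.537
vertex 1.871 0.352 2.669
vertex 2.965 0.079 3.075
endloop
endfacet
facet normal 0.472 0.469 0.747
outer loop
vertex 2.77 1.133 2.537
vertex 2.965 0.079 3.075
vertex 3.767 0.512 2.297
endloop
endfacet
facet normal 0.547 0.826 0.134
outer loop
vertex 2.77 1.133 2.537
vertex 3.767 0.512 2.297
vertex 3.169 1.052 1.41
endloop
endfacet
facet normal -0.105 0.989 -0.108
outer loop
vertex 2.77 1.133 2.537
vertex 3.169 1.052 1.41
vertex 1.997 0.953 1.64
endloop
endfacet
facet normal -0.583 0.731 0.355
outer loop
vertex 2.77 1.133 2.537
vertex 1.997 0.953 1.64
vertex 1.871 0.352 2.669
endloop
endfacet
facet normal 0.734 -0.189 0.652
outer loop
vertex 3.767 0.512 2.297
vertex 2.965 0.079 3.075
vertex 3.483 -0.653 2.28
endloop
endfacet
facet normal -0.395 -0.283 0.874
outer loop
vertex 2.965 0.079 3.075
vertex 1.871 0.352 2.669
vertex 2.311 -0.752 2.51
endloop
endfacet
facet normal -0.971 0.237 0.019
outer loop
vertex 1.871 0.352 2.669
vertex 1.997 0.953 1.64
vertex 1.713 -0.212 1.623
endloop
endfacet
facet normal -0.199 0.653 -0.731
outer loop
vertex 1.997 0.953 1.64
vertex 3.169 1.052 1.41
vertex 2.515 0.221 0.845
endloop
endfacet
facet normal 0.856 0.390 -0.340
outer loop
vertex 3.169 1.052 1.41
vertex 3.767 0.512 2.297
vertex 3.609 -0.052 1.251
endloop
endfacet
facet normal 0.105 -0.989 0.108
outer loop
vertex 2.71 -0.833 1.383
vertex 3.483 -0.653 2.28
vertex 2.311 -0.752 2.51
endloop
endfacet
facet normal -0.547 -0.826 -0.134
outer loop
vertex 2.71 -0.833 1.383
vertex 2.311 -0.752 2.51
vertex 1.713 -0.212 1.623
endloop
endfacet
facet normal -0.472 -0.469 -0.747
outer loop
vertex 2.71 -0.833 1.383
vertex 1.713 -0.212 1.623
vertex 2.515 0.221 0.845
endloop
endfacet
facet normal 0.226 -0.409 -0.884
outer loop
vertex 2.71 -0.833 1.383
vertex 2.515 0.221 0.845
vertex 3.609 -0.052 1.251
endloop
endfacet
facet normal 0.583 -0.731 -0.355
outer loop
vertex 2.71 -0.833 1.383
vertex 3.609 -0.052 1.251
vertex 3.483 -0.653 2.28
endloop
endfacet
facet normal 0.199 -0.653 0.731
outer loop
vertex 2.311 -0.752 2.51
vertex 3.483 -0.653 2.28
vertex 2.965 0.079 3.075
endloop
endfacet
facet normal -0.856 -0.390 0.340
outer loop
vertex 1.713 -0.212 1.623
vertex 2.311 -0.752 2.51
vertex 1.871 0.352 2.669
endloop
endfacet
facet normal -0.734 0.189 -0.652
outer loop
vertex 2.515 0.221 0.845
vertex 1.713 -0.212 1.623
vertex 1.997 0.953 1.64
endloop
endfacet
facet normal 0.395 0.283 -0.874
outer loop
vertex 3.609 -0.052 1.251
vertex 2.515 0.221 0.845
vertex 3.169 1.052 1.41
endloop
endfacet
facet normal 0.971 -0.237 -0.019
outer loop
vertex 3.483 -0.653 2.28
vertex 3.609 -0.052 1.251
vertex 3.767 0.512 2.297
endloop
endfacet
facet normal 0.071 -0.122 -0.990
outer loop
vertex 4.251 -1.778 -1.908
vertex 3.812 -2.481 -1.853
vertex 3.423 -1.757 -1.97
endloop
endfacet
facet normal 0.034 0.992 -0.120
outer loop
vertex 4.251 -1.778 -1.908
vertex 3.423 -1.757 -1.97
vertex 4.146 -1.597 -0.443
endloop
endfacet
facet normal 0.034 0.992 -0.120
outer loop
vertex 4.146 -1.597 -0.443
vertex 3.423 -1.757 -1.97
vertex 3.319 -1.576 -0.505
endloop
endfacet
facet normal -0.071 0.123 0.990
outer loop
vertex 4.146 -1.597 -0.443
vertex 3.319 -1.576 -0.505
vertex 3.708 -2.299 -0.387
endloop
endfacet
facet normal 0.070 -0.123 -0.990
outer loop
vertex 3.423 -1.757 -1.97
vertex 3.812 -2.481 -1.853
vertex 2.985 -2.459 -1.914
endloop
endfacet
facet normal -0.846 0.518 -0.124
outer loop
vertex 3.423 -1.757 -1.97
vertex 2.985 -2.459 -1.914
vertex 3.319 -1.576 -0.505
endloop
endfacet
facet normal -0.846 0.519 -0.125
outer loop
vertex 3.319 -1.576 -0.505
vertex 2.985 -2.459 -1.914
vertex 2.88 -2.278 -0.449
endloop
endfacet
facet normal -0.071 0.123 0.990
outer loop
vertex 3.319 -1.576 -0.505
vertex 2.88 -2.278 -0.449
vertex 3.708 -2.299 -0.387
endloop
endfacet
facet normal 0.070 -0.123 -0.990
outer loop
vertex 2.985 -2.459 -1.914
vertex 3.812 -2.481 -1.853
vertex 3.374 -3.183 -1.797
endloop
endfacet
facet normal -0.881 -0.474 -0.005
outer loop
vertex 2.985 -2.459 -1.914
vertex 3.374 -3.183 -1.797
vertex 2.88 -2.278 -0.449
endloop
endfacet
facet normal -0.881 -0.474 -0.005
outer loop
vertex 2.88 -2.278 -0.449
vertex 3.374 -3.183 -1.797
vertex 3.269 -3.002 -0.332
endloop
endfacet
facet normal -0.071 0.122 0.990
outer loop
vertex 2.88 -2.278 -0.449
vertex 3.269 -3.002 -0.332
vertex 3.708 -2.299 -0.387
endloop
endfacet
facet normal 0.071 -0.123 -0.990
outer loop
vertex 3.374 -3.183 -1.797
vertex 3.812 -2.481 -1.853
vertex 4.201 -3.204 -1.735
endloop
endfacet
facet normal -0.034 -0.992 0.120
outer loop
vertex 3.374 -3.183 -1.797
vertex 4.201 -3.204 -1.735
vertex 3.269 -3.002 -0.332
endloop
endfacet
facet normal -0.034 -0.992 0.120
outer loop
vertex 3.269 -3.002 -0.332
vertex 4.201 -3.204 -1.735
vertex 4.097 -3.023 -0.27
endloop
endfacet
facet normal -0.071 0.122 0.990
outer loop
vertex 3.269 -3.002 -0.332
vertex 4.097 -3.023 -0.27
vertex 3.708 -2.299 -0.387
endloop
endfacet
facet normal 0.071 -0.123 -0.990
outer loop
vertex 4.201 -3.204 -1.735
vertex 3.812 -2.481 -1.853
vertex 4.64 -2.502 -1.791
endloop
endfacet
facet normal 0.846 -0.519 0.124
outer loop
vertex 4.201 -3.204 -1.735
vertex 4.64 -2.502 -1.791
vertex 4.097 -3.023 -0.27
endloop
endfacet
facet normal 0.846 -0.518 0.125
outer loop
vertex 4.097 -3.023 -0.27
vertex 4.64 -2.502 -1.791
vertex 4.535 -2.321 -0.326
endloop
endfacet
facet normal -0.070 0.123 0.990
outer loop
vertex 4.097 -3.023 -0.27
vertex 4.535 -2.321 -0.326
vertex 3.708 -2.299 -0.387
endloop
endfacet
facet normal 0.071 -0.122 -0.990
outer loop
vertex 4.64 -2.502 -1.791
vertex 3.812 -2.481 -1.853
vertex 4.251 -1.778 -1.908
endloop
endfacet
facet normal 0.881 0.474 0.005
outer loop
vertex 4.64 -2.502 -1.791
vertex 4.251 -1.778 -1.908
vertex 4.535 -2.321 -0.326
endloop
endfacet
facet normal 0.881 0.474 0.005
outer loop
vertex 4.535 -2.321 -0.326
vertex 4.251 -1.778 -1.908
vertex 4.146 -1.597 -0.443
endloop
endfacet
facet normal -0.070 0.123 0.990
outer loop
vertex 4.535 -2.321 -0.326
vertex 4.146 -1.597 -0.443
vertex 3.708 -2.299 -0.387
endloop
endfacet

endsolid


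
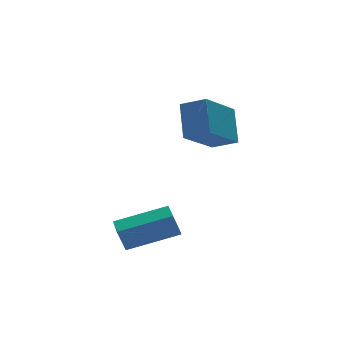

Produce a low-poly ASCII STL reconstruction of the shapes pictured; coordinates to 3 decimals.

solid 
facet normal -0.921 0.229 -0.316
outer loop
vertex -4.793 -3.695 -2.765
vertex -4.602 -2.809 -2.679
vertex -4.47 -3.675 -3.69
endloop
endfacet
facet normal -0.210 -0.973 -0.094
outer loop
vertex -2.638 -4.131 -3.061
vertex -4.793 -3.695 -2.765
vertex -4.47 -3.675 -3.69
endloop
endfacet
facet normal -0.921 0.229 -0.316
outer loop
vertex -4.47 -3.675 -3.69
vertex -4.602 -2.809 -2.679
vertex -4.279 -2.789 -3.604
endloop
endfacet
facet normal 0.329 0.021 -0.944
outer loop
vertex -4.279 -2.789 -3.604
vertex -2.638 -4.131 -3.061
vertex -4.47 -3.675 -3.69
endloop
endfacet
facet normal -0.329 -0.021 0.944
outer loop
vertex -4.793 -3.695 -2.765
vertex -2.77 -3.265 -2.05
vertex -4.602 -2.809 -2.679
endloop
endfacet
facet normal -0.210 -0.973 -0.094
outer loop
vertex -2.961 -4.151 -2.136
vertex -4.793 -3.695 -2.765
vertex -2.638 -4.131 -3.061
endloop
endfacet
facet normal -0.329 -0.021 0.944
outer loop
vertex -2.961 -4.151 -2.136
vertex -2.77 -3.265 -2.05
vertex -4.793 -3.695 -2.765
endloop
endfacet
facet normal 0.210 0.973 0.094
outer loop
vertex -4.602 -2.809 -2.679
vertex -2.77 -3.265 -2.05
vertex -4.279 -2.789 -3.604
endloop
endfacet
facet normal 0.329 0.021 -0.944
outer loop
vertex -2.447 -3.245 -2.975
vertex -2.638 -4.131 -3.061
vertex -4.279 -2.789 -3.604
endloop
endfacet
facet normal 0.210 0.973 0.094
outer loop
vertex -4.279 -2.789 -3.604
vertex -2.77 -3.265 -2.05
vertex -2.447 -3.245 -2.975
endloop
endfacet
facet normal 0.921 -0.229 0.316
outer loop
vertex -2.447 -3.245 -2.975
vertex -2.961 -4.151 -2.136
vertex -2.638 -4.131 -3.061
endloop
endfacet
facet normal 0.921 -0.229 0.316
outer loop
vertex -2.77 -3.265 -2.05
vertex -2.961 -4.151 -2.136
vertex -2.447 -3.245 -2.975
endloop
endfacet
facet normal -0.655 0.659 -0.369
outer loop
vertex -1.618 -1.801 0.476
vertex -1.359 -0.841 1.729
vertex -0.142 -0.893 -0.524
endloop
endfacet
facet normal -0.162 -0.600 -0.784
outer loop
vertex 0.559 -1.599 -0.129
vertex -1.618 -1.801 0.476
vertex -0.142 -0.893 -0.524
endloop
endfacet
facet normal -0.655 0.659 -0.369
outer loop
vertex -0.142 -0.893 -0.524
vertex -1.359 -0.841 1.729
vertex 0.116 0.066 0.73
endloop
endfacet
facet normal 0.738 0.454 -0.499
outer loop
vertex 0.116 0.066 0.73
vertex 0.559 -1.599 -0.129
vertex -0.142 -0.893 -0.524
endloop
endfacet
facet normal -0.738 -0.453 0.500
outer loop
vertex -1.618 -1.801 0.476
vertex -0.658 -1.547 2.124
vertex -1.359 -0.841 1.729
endloop
endfacet
facet normal -0.162 -0.600 -0.784
outer loop
vertex -0.916 -2.506 0.87
vertex -1.618 -1.801 0.476
vertex 0.559 -1.599 -0.129
endloop
endfacet
facet normal -0.737 -0.455 0.500
outer loop
vertex -0.916 -2.506 0.87
vertex -0.658 -1.547 2.124
vertex -1.618 -1.801 0.476
endloop
endfacet
facet normal 0.162 0.600 0.784
outer loop
vertex -1.359 -0.841 1.729
vertex -0.658 -1.547 2.124
vertex 0.116 0.066 0.73
endloop
endfacet
facet normal 0.737 0.454 -0.500
outer loop
vertex 0.818 -0.639 1.124
vertex 0.559 -1.599 -0.129
vertex 0.116 0.066 0.73
endloop
endfacet
facet normal 0.162 0.600 0.784
outer loop
vertex 0.116 0.066 0.73
vertex -0.658 -1.547 2.124
vertex 0.818 -0.639 1.124
endloop
endfacet
facet normal 0.655 -0.659 0.369
outer loop
vertex 0.818 -0.639 1.124
vertex -0.916 -2.506 0.87
vertex 0.559 -1.599 -0.129
endloop
endfacet
facet normal 0.655 -0.659 0.369
outer loop
vertex -0.658 -1.547 2.124
vertex -0.916 -2.506 0.87
vertex 0.818 -0.639 1.124
endloop
endfacet

endsolid


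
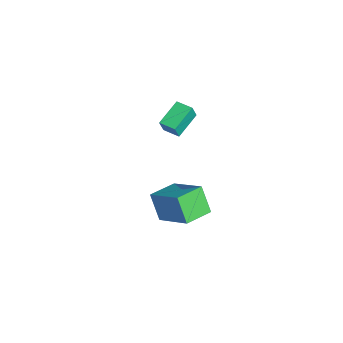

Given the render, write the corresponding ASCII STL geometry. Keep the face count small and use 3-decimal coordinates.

solid 
facet normal -0.549 0.833 -0.076
outer loop
vertex 2.612 1.979 1.612
vertex 3.291 2.311 0.34
vertex 1.173 0.936 0.57
endloop
endfacet
facet normal -0.459 -0.225 0.859
outer loop
vertex 1.969 -0.271 0.68
vertex 2.612 1.979 1.612
vertex 1.173 0.936 0.57
endloop
endfacet
facet normal -0.549 0.833 -0.076
outer loop
vertex 1.173 0.936 0.57
vertex 3.291 2.311 0.34
vertex 1.853 1.268 -0.702
endloop
endfacet
facet normal -0.698 -0.507 -0.506
outer loop
vertex 1.853 1.268 -0.702
vertex 1.969 -0.271 0.68
vertex 1.173 0.936 0.57
endloop
endfacet
facet normal 0.699 0.507 0.505
outer loop
vertex 2.612 1.979 1.612
vertex 4.087 1.104 0.45
vertex 3.291 2.311 0.34
endloop
endfacet
facet normal -0.460 -0.225 0.859
outer loop
vertex 3.407 0.772 1.722
vertex 2.612 1.979 1.612
vertex 1.969 -0.271 0.68
endloop
endfacet
facet normal 0.699 0.506 0.506
outer loop
vertex 3.407 0.772 1.722
vertex 4.087 1.104 0.45
vertex 2.612 1.979 1.612
endloop
endfacet
facet normal 0.460 0.225 -0.859
outer loop
vertex 3.291 2.311 0.34
vertex 4.087 1.104 0.45
vertex 1.853 1.268 -0.702
endloop
endfacet
facet normal -0.699 -0.506 -0.505
outer loop
vertex 2.648 0.061 -0.592
vertex 1.969 -0.271 0.68
vertex 1.853 1.268 -0.702
endloop
endfacet
facet normal 0.460 0.224 -0.859
outer loop
vertex 1.853 1.268 -0.702
vertex 4.087 1.104 0.45
vertex 2.648 0.061 -0.592
endloop
endfacet
facet normal 0.549 -0.832 0.076
outer loop
vertex 2.648 0.061 -0.592
vertex 3.407 0.772 1.722
vertex 1.969 -0.271 0.68
endloop
endfacet
facet normal 0.549 -0.833 0.076
outer loop
vertex 4.087 1.104 0.45
vertex 3.407 0.772 1.722
vertex 2.648 0.061 -0.592
endloop
endfacet
facet normal -0.694 -0.720 0.011
outer loop
vertex -2.397 0.728 1.845
vertex -3.395 1.7 2.452
vertex -2.656 0.965 1.039
endloop
endfacet
facet normal 0.657 -0.640 -0.399
outer loop
vertex -2.025 1.62 1.028
vertex -2.397 0.728 1.845
vertex -2.656 0.965 1.039
endloop
endfacet
facet normal -0.694 -0.720 0.012
outer loop
vertex -2.656 0.965 1.039
vertex -3.395 1.7 2.452
vertex -3.655 1.937 1.646
endloop
endfacet
facet normal -0.295 0.269 -0.917
outer loop
vertex -3.655 1.937 1.646
vertex -2.025 1.62 1.028
vertex -2.656 0.965 1.039
endloop
endfacet
facet normal 0.295 -0.269 0.917
outer loop
vertex -2.397 0.728 1.845
vertex -2.764 2.355 2.441
vertex -3.395 1.7 2.452
endloop
endfacet
facet normal 0.656 -0.640 -0.400
outer loop
vertex -1.765 1.383 1.834
vertex -2.397 0.728 1.845
vertex -2.025 1.62 1.028
endloop
endfacet
facet normal 0.295 -0.269 0.917
outer loop
vertex -1.765 1.383 1.834
vertex -2.764 2.355 2.441
vertex -2.397 0.728 1.845
endloop
endfacet
facet normal -0.657 0.639 0.400
outer loop
vertex -3.395 1.7 2.452
vertex -2.764 2.355 2.441
vertex -3.655 1.937 1.646
endloop
endfacet
facet normal -0.295 0.269 -0.917
outer loop
vertex -3.023 2.592 1.635
vertex -2.025 1.62 1.028
vertex -3.655 1.937 1.646
endloop
endfacet
facet normal -0.656 0.640 0.399
outer loop
vertex -3.655 1.937 1.646
vertex -2.764 2.355 2.441
vertex -3.023 2.592 1.635
endloop
endfacet
facet normal 0.694 0.720 -0.012
outer loop
vertex -3.023 2.592 1.635
vertex -1.765 1.383 1.834
vertex -2.025 1.62 1.028
endloop
endfacet
facet normal 0.694 0.720 -0.011
outer loop
vertex -2.764 2.355 2.441
vertex -1.765 1.383 1.834
vertex -3.023 2.592 1.635
endloop
endfacet

endsolid


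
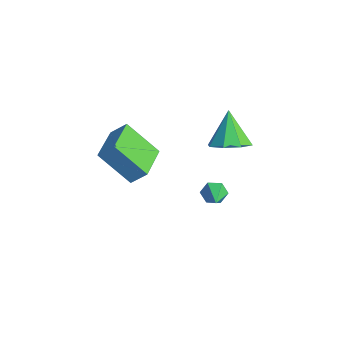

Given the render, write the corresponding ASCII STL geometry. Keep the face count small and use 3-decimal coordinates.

solid 
facet normal -0.850 0.341 -0.401
outer loop
vertex 3.276 2.911 -3.526
vertex 2.942 2.727 -2.975
vertex 3.208 3.341 -3.016
endloop
endfacet
facet normal 0.774 0.531 -0.345
outer loop
vertex 3.276 2.911 -3.526
vertex 3.208 3.341 -3.016
vertex 4.318 2.173 -2.325
endloop
endfacet
facet normal -0.850 0.341 -0.402
outer loop
vertex 3.208 3.341 -3.016
vertex 2.942 2.727 -2.975
vertex 2.873 3.156 -2.465
endloop
endfacet
facet normal 0.447 0.730 0.517
outer loop
vertex 3.208 3.341 -3.016
vertex 2.873 3.156 -2.465
vertex 4.318 2.173 -2.325
endloop
endfacet
facet normal -0.849 0.342 -0.402
outer loop
vertex 2.873 3.156 -2.465
vertex 2.942 2.727 -2.975
vertex 2.607 2.542 -2.425
endloop
endfacet
facet normal -0.040 0.082 0.996
outer loop
vertex 2.873 3.156 -2.465
vertex 2.607 2.542 -2.425
vertex 4.318 2.173 -2.325
endloop
endfacet
facet normal -0.849 0.342 -0.402
outer loop
vertex 2.607 2.542 -2.425
vertex 2.942 2.727 -2.975
vertex 2.676 2.113 -2.935
endloop
endfacet
facet normal -0.200 -0.763 0.615
outer loop
vertex 2.607 2.542 -2.425
vertex 2.676 2.113 -2.935
vertex 4.318 2.173 -2.325
endloop
endfacet
facet normal -0.850 0.342 -0.401
outer loop
vertex 2.676 2.113 -2.935
vertex 2.942 2.727 -2.975
vertex 3.01 2.298 -3.485
endloop
endfacet
facet normal 0.127 -0.961 -0.246
outer loop
vertex 2.676 2.113 -2.935
vertex 3.01 2.298 -3.485
vertex 4.318 2.173 -2.325
endloop
endfacet
facet normal -0.850 0.342 -0.401
outer loop
vertex 3.01 2.298 -3.485
vertex 2.942 2.727 -2.975
vertex 3.276 2.911 -3.526
endloop
endfacet
facet normal 0.613 -0.314 -0.725
outer loop
vertex 3.01 2.298 -3.485
vertex 3.276 2.911 -3.526
vertex 4.318 2.173 -2.325
endloop
endfacet
facet normal -0.777 0.627 -0.062
outer loop
vertex 1.261 -1.731 1.79
vertex 1.704 -1.107 2.551
vertex 2.307 -0.587 0.243
endloop
endfacet
facet normal -0.410 -0.578 -0.705
outer loop
vertex 3.876 -1.853 0.369
vertex 1.261 -1.731 1.79
vertex 2.307 -0.587 0.243
endloop
endfacet
facet normal -0.777 0.627 -0.062
outer loop
vertex 2.307 -0.587 0.243
vertex 1.704 -1.107 2.551
vertex 2.75 0.037 1.005
endloop
endfacet
facet normal 0.478 0.522 -0.706
outer loop
vertex 2.75 0.037 1.005
vertex 3.876 -1.853 0.369
vertex 2.307 -0.587 0.243
endloop
endfacet
facet normal -0.478 -0.522 0.706
outer loop
vertex 1.261 -1.731 1.79
vertex 3.273 -2.373 2.677
vertex 1.704 -1.107 2.551
endloop
endfacet
facet normal -0.410 -0.578 -0.705
outer loop
vertex 2.83 -2.997 1.915
vertex 1.261 -1.731 1.79
vertex 3.876 -1.853 0.369
endloop
endfacet
facet normal -0.478 -0.523 0.706
outer loop
vertex 2.83 -2.997 1.915
vertex 3.273 -2.373 2.677
vertex 1.261 -1.731 1.79
endloop
endfacet
facet normal 0.410 0.578 0.705
outer loop
vertex 1.704 -1.107 2.551
vertex 3.273 -2.373 2.677
vertex 2.75 0.037 1.005
endloop
endfacet
facet normal 0.478 0.522 -0.706
outer loop
vertex 4.319 -1.229 1.13
vertex 3.876 -1.853 0.369
vertex 2.75 0.037 1.005
endloop
endfacet
facet normal 0.410 0.578 0.705
outer loop
vertex 2.75 0.037 1.005
vertex 3.273 -2.373 2.677
vertex 4.319 -1.229 1.13
endloop
endfacet
facet normal 0.777 -0.627 0.062
outer loop
vertex 4.319 -1.229 1.13
vertex 2.83 -2.997 1.915
vertex 3.876 -1.853 0.369
endloop
endfacet
facet normal 0.777 -0.627 0.062
outer loop
vertex 3.273 -2.373 2.677
vertex 2.83 -2.997 1.915
vertex 4.319 -1.229 1.13
endloop
endfacet
facet normal 0.528 -0.196 -0.826
outer loop
vertex 3.323 2.976 0.639
vertex 2.685 3.64 0.074
vertex 3.602 3.754 0.633
endloop
endfacet
facet normal 0.453 -0.156 0.878
outer loop
vertex 3.323 2.976 0.639
vertex 3.602 3.754 0.633
vertex 1.655 4.02 1.686
endloop
endfacet
facet normal 0.528 -0.195 -0.826
outer loop
vertex 3.602 3.754 0.633
vertex 2.685 3.64 0.074
vertex 3.344 4.465 0.3
endloop
endfacet
facet normal 0.462 0.508 0.727
outer loop
vertex 3.602 3.754 0.633
vertex 3.344 4.465 0.3
vertex 1.655 4.02 1.686
endloop
endfacet
facet normal 0.527 -0.195 -0.827
outer loop
vertex 3.344 4.465 0.3
vertex 2.685 3.64 0.074
vertex 2.699 4.693 -0.165
endloop
endfacet
facet normal 0.060 0.927 0.371
outer loop
vertex 3.344 4.465 0.3
vertex 2.699 4.693 -0.165
vertex 1.655 4.02 1.686
endloop
endfacet
facet normal 0.528 -0.195 -0.826
outer loop
vertex 2.699 4.693 -0.165
vertex 2.685 3.64 0.074
vertex 2.047 4.303 -0.49
endloop
endfacet
facet normal -0.520 0.854 0.017
outer loop
vertex 2.699 4.693 -0.165
vertex 2.047 4.303 -0.49
vertex 1.655 4.02 1.686
endloop
endfacet
facet normal 0.528 -0.195 -0.826
outer loop
vertex 2.047 4.303 -0.49
vertex 2.685 3.64 0.074
vertex 1.768 3.525 -0.485
endloop
endfacet
facet normal -0.934 0.334 -0.125
outer loop
vertex 2.047 4.303 -0.49
vertex 1.768 3.525 -0.485
vertex 1.655 4.02 1.686
endloop
endfacet
facet normal 0.528 -0.195 -0.826
outer loop
vertex 1.768 3.525 -0.485
vertex 2.685 3.64 0.074
vertex 2.026 2.814 -0.152
endloop
endfacet
facet normal -0.944 -0.330 0.026
outer loop
vertex 1.768 3.525 -0.485
vertex 2.026 2.814 -0.152
vertex 1.655 4.02 1.686
endloop
endfacet
facet normal 0.529 -0.196 -0.826
outer loop
vertex 2.026 2.814 -0.152
vertex 2.685 3.64 0.074
vertex 2.67 2.587 0.314
endloop
endfacet
facet normal -0.541 -0.749 0.382
outer loop
vertex 2.026 2.814 -0.152
vertex 2.67 2.587 0.314
vertex 1.655 4.02 1.686
endloop
endfacet
facet normal 0.528 -0.196 -0.826
outer loop
vertex 2.67 2.587 0.314
vertex 2.685 3.64 0.074
vertex 3.323 2.976 0.639
endloop
endfacet
facet normal 0.038 -0.677 0.735
outer loop
vertex 2.67 2.587 0.314
vertex 3.323 2.976 0.639
vertex 1.655 4.02 1.686
endloop
endfacet

endsolid


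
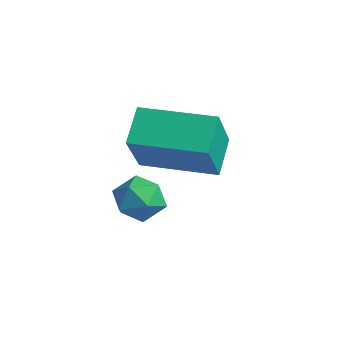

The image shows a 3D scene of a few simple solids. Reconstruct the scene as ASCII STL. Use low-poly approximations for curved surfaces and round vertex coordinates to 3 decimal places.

solid 
facet normal -0.483 0.655 0.582
outer loop
vertex -3.287 -2.917 1.999
vertex -1.707 -1.757 2.005
vertex -3.879 -2.103 0.592
endloop
endfacet
facet normal -0.806 -0.592 -0.003
outer loop
vertex -3.333 -2.843 -0.065
vertex -3.287 -2.917 1.999
vertex -3.879 -2.103 0.592
endloop
endfacet
facet normal -0.483 0.655 0.582
outer loop
vertex -3.879 -2.103 0.592
vertex -1.707 -1.757 2.005
vertex -2.299 -0.943 0.598
endloop
endfacet
facet normal -0.342 0.470 -0.814
outer loop
vertex -2.299 -0.943 0.598
vertex -3.333 -2.843 -0.065
vertex -3.879 -2.103 0.592
endloop
endfacet
facet normal 0.342 -0.470 0.814
outer loop
vertex -3.287 -2.917 1.999
vertex -1.161 -2.497 1.348
vertex -1.707 -1.757 2.005
endloop
endfacet
facet normal -0.806 -0.592 -0.003
outer loop
vertex -2.741 -3.657 1.342
vertex -3.287 -2.917 1.999
vertex -3.333 -2.843 -0.065
endloop
endfacet
facet normal 0.342 -0.470 0.814
outer loop
vertex -2.741 -3.657 1.342
vertex -1.161 -2.497 1.348
vertex -3.287 -2.917 1.999
endloop
endfacet
facet normal 0.806 0.592 0.003
outer loop
vertex -1.707 -1.757 2.005
vertex -1.161 -2.497 1.348
vertex -2.299 -0.943 0.598
endloop
endfacet
facet normal -0.342 0.470 -0.814
outer loop
vertex -1.753 -1.683 -0.059
vertex -3.333 -2.843 -0.065
vertex -2.299 -0.943 0.598
endloop
endfacet
facet normal 0.806 0.592 0.003
outer loop
vertex -2.299 -0.943 0.598
vertex -1.161 -2.497 1.348
vertex -1.753 -1.683 -0.059
endloop
endfacet
facet normal 0.483 -0.655 -0.582
outer loop
vertex -1.753 -1.683 -0.059
vertex -2.741 -3.657 1.342
vertex -3.333 -2.843 -0.065
endloop
endfacet
facet normal 0.483 -0.655 -0.582
outer loop
vertex -1.161 -2.497 1.348
vertex -2.741 -3.657 1.342
vertex -1.753 -1.683 -0.059
endloop
endfacet
facet normal -0.476 0.759 -0.444
outer loop
vertex -3.465 -2.429 -1.954
vertex -4.056 -2.553 -1.533
vertex -3.531 -2.09 -1.304
endloop
endfacet
facet normal 0.230 0.872 -0.432
outer loop
vertex -3.465 -2.429 -1.954
vertex -3.531 -2.09 -1.304
vertex -2.88 -2.364 -1.511
endloop
endfacet
facet normal 0.546 0.330 -0.770
outer loop
vertex -3.465 -2.429 -1.954
vertex -2.88 -2.364 -1.511
vertex -3.003 -2.995 -1.869
endloop
endfacet
facet normal 0.038 -0.118 -0.992
outer loop
vertex -3.465 -2.429 -1.954
vertex -3.003 -2.995 -1.869
vertex -3.73 -3.112 -1.883
endloop
endfacet
facet normal -0.594 0.148 -0.790
outer loop
vertex -3.465 -2.429 -1.954
vertex -3.73 -3.112 -1.883
vertex -4.056 -2.553 -1.533
endloop
endfacet
facet normal 0.442 0.861 0.251
outer loop
vertex -2.88 -2.364 -1.511
vertex -3.531 -2.09 -1.304
vertex -3.11 -2.448 -0.817
endloop
endfacet
facet normal -0.698 0.678 0.229
outer loop
vertex -3.531 -2.09 -1.304
vertex -4.056 -2.553 -1.533
vertex -3.837 -2.565 -0.831
endloop
endfacet
facet normal -0.890 -0.311 -0.333
outer loop
vertex -4.056 -2.553 -1.533
vertex -3.73 -3.112 -1.883
vertex -3.96 -3.196 -1.189
endloop
endfacet
facet normal 0.132 -0.741 -0.659
outer loop
vertex -3.73 -3.112 -1.883
vertex -3.003 -2.995 -1.869
vertex -3.309 -3.47 -1.396
endloop
endfacet
facet normal 0.954 -0.017 -0.298
outer loop
vertex -3.003 -2.995 -1.869
vertex -2.88 -2.364 -1.511
vertex -2.784 -3.007 -1.167
endloop
endfacet
facet normal -0.038 0.118 0.992
outer loop
vertex -3.375 -3.131 -0.746
vertex -3.11 -2.448 -0.817
vertex -3.837 -2.565 -0.831
endloop
endfacet
facet normal -0.546 -0.330 0.770
outer loop
vertex -3.375 -3.131 -0.746
vertex -3.837 -2.565 -0.831
vertex -3.96 -3.196 -1.189
endloop
endfacet
facet normal -0.230 -0.872 0.432
outer loop
vertex -3.375 -3.131 -0.746
vertex -3.96 -3.196 -1.189
vertex -3.309 -3.47 -1.396
endloop
endfacet
facet normal 0.476 -0.759 0.444
outer loop
vertex -3.375 -3.131 -0.746
vertex -3.309 -3.47 -1.396
vertex -2.784 -3.007 -1.167
endloop
endfacet
facet normal 0.594 -0.148 0.790
outer loop
vertex -3.375 -3.131 -0.746
vertex -2.784 -3.007 -1.167
vertex -3.11 -2.448 -0.817
endloop
endfacet
facet normal -0.132 0.741 0.659
outer loop
vertex -3.837 -2.565 -0.831
vertex -3.11 -2.448 -0.817
vertex -3.531 -2.09 -1.304
endloop
endfacet
facet normal -0.954 0.017 0.298
outer loop
vertex -3.96 -3.196 -1.189
vertex -3.837 -2.565 -0.831
vertex -4.056 -2.553 -1.533
endloop
endfacet
facet normal -0.442 -0.861 -0.251
outer loop
vertex -3.309 -3.47 -1.396
vertex -3.96 -3.196 -1.189
vertex -3.73 -3.112 -1.883
endloop
endfacet
facet normal 0.698 -0.678 -0.229
outer loop
vertex -2.784 -3.007 -1.167
vertex -3.309 -3.47 -1.396
vertex -3.003 -2.995 -1.869
endloop
endfacet
facet normal 0.890 0.311 0.333
outer loop
vertex -3.11 -2.448 -0.817
vertex -2.784 -3.007 -1.167
vertex -2.88 -2.364 -1.511
endloop
endfacet

endsolid


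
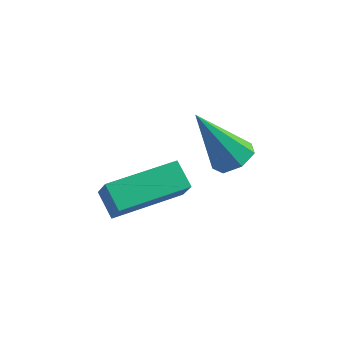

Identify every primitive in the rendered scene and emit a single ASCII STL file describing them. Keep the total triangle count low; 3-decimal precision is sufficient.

solid 
facet normal 0.534 0.053 -0.844
outer loop
vertex 3.078 3.349 0.588
vertex 2.727 2.813 0.332
vertex 2.581 3.486 0.282
endloop
endfacet
facet normal 0.001 0.913 0.408
outer loop
vertex 3.078 3.349 0.588
vertex 2.581 3.486 0.282
vertex 1.653 2.707 2.028
endloop
endfacet
facet normal 0.534 0.053 -0.844
outer loop
vertex 2.581 3.486 0.282
vertex 2.727 2.813 0.332
vertex 2.194 3.116 0.014
endloop
endfacet
facet normal -0.679 0.734 -0.033
outer loop
vertex 2.581 3.486 0.282
vertex 2.194 3.116 0.014
vertex 1.653 2.707 2.028
endloop
endfacet
facet normal 0.534 0.053 -0.844
outer loop
vertex 2.194 3.116 0.014
vertex 2.727 2.813 0.332
vertex 2.208 2.518 -0.015
endloop
endfacet
facet normal -0.965 -0.010 -0.261
outer loop
vertex 2.194 3.116 0.014
vertex 2.208 2.518 -0.015
vertex 1.653 2.707 2.028
endloop
endfacet
facet normal 0.534 0.053 -0.844
outer loop
vertex 2.208 2.518 -0.015
vertex 2.727 2.813 0.332
vertex 2.613 2.143 0.218
endloop
endfacet
facet normal -0.643 -0.759 -0.104
outer loop
vertex 2.208 2.518 -0.015
vertex 2.613 2.143 0.218
vertex 1.653 2.707 2.028
endloop
endfacet
facet normal 0.534 0.053 -0.844
outer loop
vertex 2.613 2.143 0.218
vertex 2.727 2.813 0.332
vertex 3.103 2.272 0.536
endloop
endfacet
facet normal 0.043 -0.947 0.318
outer loop
vertex 2.613 2.143 0.218
vertex 3.103 2.272 0.536
vertex 1.653 2.707 2.028
endloop
endfacet
facet normal 0.534 0.053 -0.844
outer loop
vertex 3.103 2.272 0.536
vertex 2.727 2.813 0.332
vertex 3.31 2.809 0.701
endloop
endfacet
facet normal 0.579 -0.435 0.690
outer loop
vertex 3.103 2.272 0.536
vertex 3.31 2.809 0.701
vertex 1.653 2.707 2.028
endloop
endfacet
facet normal 0.534 0.053 -0.844
outer loop
vertex 3.31 2.809 0.701
vertex 2.727 2.813 0.332
vertex 3.078 3.349 0.588
endloop
endfacet
facet normal 0.560 0.393 0.729
outer loop
vertex 3.31 2.809 0.701
vertex 3.078 3.349 0.588
vertex 1.653 2.707 2.028
endloop
endfacet
facet normal -0.362 0.416 -0.834
outer loop
vertex -0.204 -0.059 0.612
vertex 1.303 1.429 0.7
vertex 0.345 -0.585 0.111
endloop
endfacet
facet normal -0.711 -0.702 -0.041
outer loop
vertex 0.697 -0.989 0.92
vertex -0.204 -0.059 0.612
vertex 0.345 -0.585 0.111
endloop
endfacet
facet normal -0.361 0.416 -0.834
outer loop
vertex 0.345 -0.585 0.111
vertex 1.303 1.429 0.7
vertex 1.852 0.903 0.2
endloop
endfacet
facet normal 0.603 -0.577 -0.551
outer loop
vertex 1.852 0.903 0.2
vertex 0.697 -0.989 0.92
vertex 0.345 -0.585 0.111
endloop
endfacet
facet normal -0.603 0.578 0.551
outer loop
vertex -0.204 -0.059 0.612
vertex 1.655 1.025 1.509
vertex 1.303 1.429 0.7
endloop
endfacet
facet normal -0.711 -0.702 -0.042
outer loop
vertex 0.148 -0.463 1.42
vertex -0.204 -0.059 0.612
vertex 0.697 -0.989 0.92
endloop
endfacet
facet normal -0.603 0.577 0.551
outer loop
vertex 0.148 -0.463 1.42
vertex 1.655 1.025 1.509
vertex -0.204 -0.059 0.612
endloop
endfacet
facet normal 0.711 0.702 0.041
outer loop
vertex 1.303 1.429 0.7
vertex 1.655 1.025 1.509
vertex 1.852 0.903 0.2
endloop
endfacet
facet normal 0.602 -0.577 -0.551
outer loop
vertex 2.204 0.499 1.008
vertex 0.697 -0.989 0.92
vertex 1.852 0.903 0.2
endloop
endfacet
facet normal 0.711 0.702 0.042
outer loop
vertex 1.852 0.903 0.2
vertex 1.655 1.025 1.509
vertex 2.204 0.499 1.008
endloop
endfacet
facet normal 0.362 -0.416 0.834
outer loop
vertex 2.204 0.499 1.008
vertex 0.148 -0.463 1.42
vertex 0.697 -0.989 0.92
endloop
endfacet
facet normal 0.362 -0.416 0.834
outer loop
vertex 1.655 1.025 1.509
vertex 0.148 -0.463 1.42
vertex 2.204 0.499 1.008
endloop
endfacet

endsolid


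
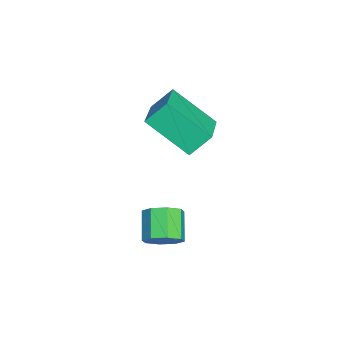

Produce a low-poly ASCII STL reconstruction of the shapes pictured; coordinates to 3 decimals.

solid 
facet normal 0.746 0.112 -0.657
outer loop
vertex 2.357 0.839 -3.963
vertex 1.936 1.166 -4.385
vertex 2.352 1.353 -3.881
endloop
endfacet
facet normal 0.667 -0.111 0.737
outer loop
vertex 2.357 0.839 -3.963
vertex 2.352 1.353 -3.881
vertex 1.486 0.706 -3.194
endloop
endfacet
facet normal 0.668 -0.112 0.736
outer loop
vertex 1.486 0.706 -3.194
vertex 2.352 1.353 -3.881
vertex 1.481 1.22 -3.111
endloop
endfacet
facet normal -0.745 -0.113 0.658
outer loop
vertex 1.486 0.706 -3.194
vertex 1.481 1.22 -3.111
vertex 1.064 1.034 -3.615
endloop
endfacet
facet normal 0.745 0.114 -0.657
outer loop
vertex 2.352 1.353 -3.881
vertex 1.936 1.166 -4.385
vertex 2.103 1.757 -4.093
endloop
endfacet
facet normal 0.465 0.619 0.633
outer loop
vertex 2.352 1.353 -3.881
vertex 2.103 1.757 -4.093
vertex 1.481 1.22 -3.111
endloop
endfacet
facet normal 0.465 0.619 0.633
outer loop
vertex 1.481 1.22 -3.111
vertex 2.103 1.757 -4.093
vertex 1.232 1.625 -3.324
endloop
endfacet
facet normal -0.745 -0.112 0.658
outer loop
vertex 1.481 1.22 -3.111
vertex 1.232 1.625 -3.324
vertex 1.064 1.034 -3.615
endloop
endfacet
facet normal 0.745 0.114 -0.657
outer loop
vertex 2.103 1.757 -4.093
vertex 1.936 1.166 -4.385
vertex 1.756 1.816 -4.476
endloop
endfacet
facet normal -0.009 0.987 0.160
outer loop
vertex 2.103 1.757 -4.093
vertex 1.756 1.816 -4.476
vertex 1.232 1.625 -3.324
endloop
endfacet
facet normal -0.010 0.987 0.159
outer loop
vertex 1.232 1.625 -3.324
vertex 1.756 1.816 -4.476
vertex 0.884 1.683 -3.707
endloop
endfacet
facet normal -0.744 -0.113 0.659
outer loop
vertex 1.232 1.625 -3.324
vertex 0.884 1.683 -3.707
vertex 1.064 1.034 -3.615
endloop
endfacet
facet normal 0.745 0.114 -0.658
outer loop
vertex 1.756 1.816 -4.476
vertex 1.936 1.166 -4.385
vertex 1.514 1.494 -4.806
endloop
endfacet
facet normal -0.478 0.778 -0.408
outer loop
vertex 1.756 1.816 -4.476
vertex 1.514 1.494 -4.806
vertex 0.884 1.683 -3.707
endloop
endfacet
facet normal -0.479 0.777 -0.408
outer loop
vertex 0.884 1.683 -3.707
vertex 1.514 1.494 -4.806
vertex 0.643 1.361 -4.037
endloop
endfacet
facet normal -0.746 -0.114 0.656
outer loop
vertex 0.884 1.683 -3.707
vertex 0.643 1.361 -4.037
vertex 1.064 1.034 -3.615
endloop
endfacet
facet normal 0.745 0.113 -0.658
outer loop
vertex 1.514 1.494 -4.806
vertex 1.936 1.166 -4.385
vertex 1.519 0.98 -4.889
endloop
endfacet
facet normal -0.667 0.112 -0.736
outer loop
vertex 1.514 1.494 -4.806
vertex 1.519 0.98 -4.889
vertex 0.643 1.361 -4.037
endloop
endfacet
facet normal -0.668 0.111 -0.736
outer loop
vertex 0.643 1.361 -4.037
vertex 1.519 0.98 -4.889
vertex 0.648 0.847 -4.119
endloop
endfacet
facet normal -0.746 -0.112 0.657
outer loop
vertex 0.643 1.361 -4.037
vertex 0.648 0.847 -4.119
vertex 1.064 1.034 -3.615
endloop
endfacet
facet normal 0.745 0.112 -0.658
outer loop
vertex 1.519 0.98 -4.889
vertex 1.936 1.166 -4.385
vertex 1.768 0.575 -4.676
endloop
endfacet
facet normal -0.465 -0.619 -0.633
outer loop
vertex 1.519 0.98 -4.889
vertex 1.768 0.575 -4.676
vertex 0.648 0.847 -4.119
endloop
endfacet
facet normal -0.465 -0.619 -0.633
outer loop
vertex 0.648 0.847 -4.119
vertex 1.768 0.575 -4.676
vertex 0.897 0.443 -3.907
endloop
endfacet
facet normal -0.745 -0.114 0.657
outer loop
vertex 0.648 0.847 -4.119
vertex 0.897 0.443 -3.907
vertex 1.064 1.034 -3.615
endloop
endfacet
facet normal 0.744 0.113 -0.659
outer loop
vertex 1.768 0.575 -4.676
vertex 1.936 1.166 -4.385
vertex 2.116 0.517 -4.293
endloop
endfacet
facet normal 0.010 -0.987 -0.158
outer loop
vertex 1.768 0.575 -4.676
vertex 2.116 0.517 -4.293
vertex 0.897 0.443 -3.907
endloop
endfacet
facet normal 0.009 -0.987 -0.160
outer loop
vertex 0.897 0.443 -3.907
vertex 2.116 0.517 -4.293
vertex 1.244 0.384 -3.524
endloop
endfacet
facet normal -0.745 -0.114 0.657
outer loop
vertex 0.897 0.443 -3.907
vertex 1.244 0.384 -3.524
vertex 1.064 1.034 -3.615
endloop
endfacet
facet normal 0.746 0.114 -0.656
outer loop
vertex 2.116 0.517 -4.293
vertex 1.936 1.166 -4.385
vertex 2.357 0.839 -3.963
endloop
endfacet
facet normal 0.479 -0.777 0.409
outer loop
vertex 2.116 0.517 -4.293
vertex 2.357 0.839 -3.963
vertex 1.244 0.384 -3.524
endloop
endfacet
facet normal 0.479 -0.778 0.408
outer loop
vertex 1.244 0.384 -3.524
vertex 2.357 0.839 -3.963
vertex 1.486 0.706 -3.194
endloop
endfacet
facet normal -0.745 -0.114 0.658
outer loop
vertex 1.244 0.384 -3.524
vertex 1.486 0.706 -3.194
vertex 1.064 1.034 -3.615
endloop
endfacet
facet normal -0.961 -0.041 -0.275
outer loop
vertex -2.336 0.865 -0.086
vertex -2.041 2.342 -1.34
vertex -2.091 0.176 -0.84
endloop
endfacet
facet normal -0.150 -0.754 0.640
outer loop
vertex -0.199 0.258 -0.3
vertex -2.336 0.865 -0.086
vertex -2.091 0.176 -0.84
endloop
endfacet
facet normal -0.961 -0.041 -0.275
outer loop
vertex -2.091 0.176 -0.84
vertex -2.041 2.342 -1.34
vertex -1.796 1.653 -2.094
endloop
endfacet
facet normal 0.233 -0.656 -0.718
outer loop
vertex -1.796 1.653 -2.094
vertex -0.199 0.258 -0.3
vertex -2.091 0.176 -0.84
endloop
endfacet
facet normal -0.233 0.656 0.718
outer loop
vertex -2.336 0.865 -0.086
vertex -0.149 2.424 -0.8
vertex -2.041 2.342 -1.34
endloop
endfacet
facet normal -0.150 -0.754 0.640
outer loop
vertex -0.444 0.947 0.454
vertex -2.336 0.865 -0.086
vertex -0.199 0.258 -0.3
endloop
endfacet
facet normal -0.233 0.656 0.718
outer loop
vertex -0.444 0.947 0.454
vertex -0.149 2.424 -0.8
vertex -2.336 0.865 -0.086
endloop
endfacet
facet normal 0.150 0.754 -0.640
outer loop
vertex -2.041 2.342 -1.34
vertex -0.149 2.424 -0.8
vertex -1.796 1.653 -2.094
endloop
endfacet
facet normal 0.233 -0.656 -0.718
outer loop
vertex 0.096 1.735 -1.554
vertex -0.199 0.258 -0.3
vertex -1.796 1.653 -2.094
endloop
endfacet
facet normal 0.150 0.754 -0.640
outer loop
vertex -1.796 1.653 -2.094
vertex -0.149 2.424 -0.8
vertex 0.096 1.735 -1.554
endloop
endfacet
facet normal 0.961 0.041 0.275
outer loop
vertex 0.096 1.735 -1.554
vertex -0.444 0.947 0.454
vertex -0.199 0.258 -0.3
endloop
endfacet
facet normal 0.961 0.041 0.275
outer loop
vertex -0.149 2.424 -0.8
vertex -0.444 0.947 0.454
vertex 0.096 1.735 -1.554
endloop
endfacet

endsolid
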